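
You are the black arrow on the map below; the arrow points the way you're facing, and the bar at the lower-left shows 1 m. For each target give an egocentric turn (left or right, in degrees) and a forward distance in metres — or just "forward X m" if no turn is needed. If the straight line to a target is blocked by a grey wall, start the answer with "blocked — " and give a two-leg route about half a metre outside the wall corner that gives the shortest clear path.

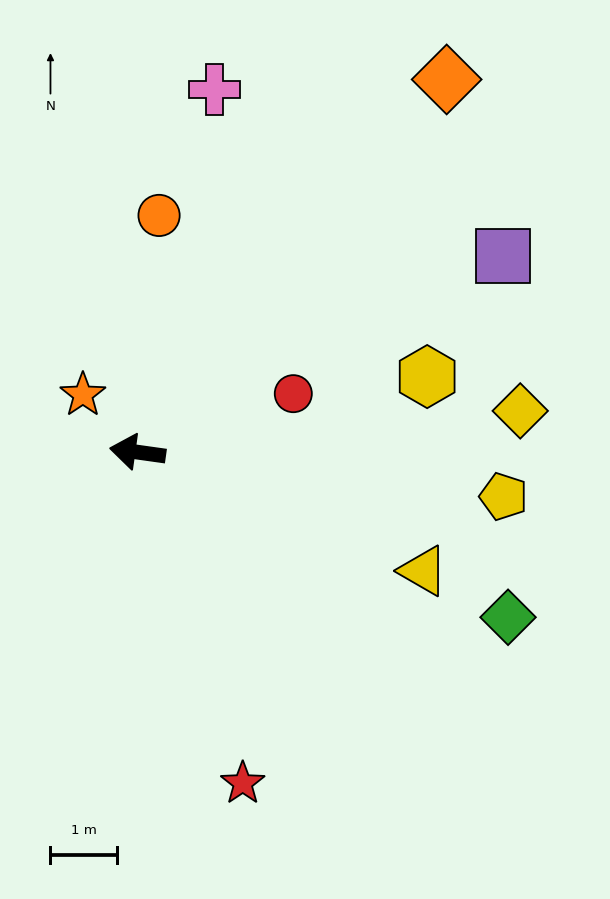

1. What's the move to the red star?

turn left 116°, forward 5.2 m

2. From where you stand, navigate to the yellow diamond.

turn right 166°, forward 5.8 m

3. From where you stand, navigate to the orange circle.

turn right 87°, forward 3.6 m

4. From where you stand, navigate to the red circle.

turn right 151°, forward 2.5 m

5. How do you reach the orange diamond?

turn right 122°, forward 7.3 m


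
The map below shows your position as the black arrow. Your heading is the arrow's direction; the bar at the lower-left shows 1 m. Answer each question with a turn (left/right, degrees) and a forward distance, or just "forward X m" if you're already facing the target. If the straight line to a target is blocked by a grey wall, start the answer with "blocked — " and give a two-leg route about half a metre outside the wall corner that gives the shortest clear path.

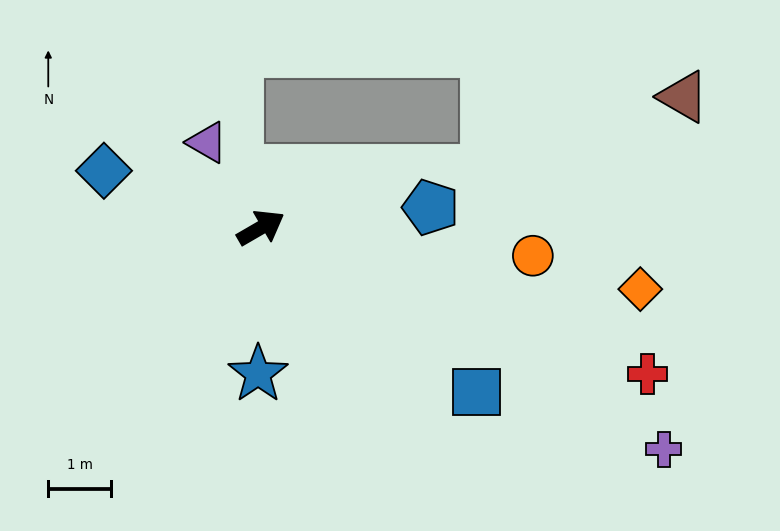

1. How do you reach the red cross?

turn right 51°, forward 6.6 m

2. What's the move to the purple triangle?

turn left 92°, forward 1.6 m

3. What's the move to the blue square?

turn right 67°, forward 4.3 m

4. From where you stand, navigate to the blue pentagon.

turn right 23°, forward 2.7 m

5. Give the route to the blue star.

turn right 121°, forward 2.3 m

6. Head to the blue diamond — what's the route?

turn left 130°, forward 2.7 m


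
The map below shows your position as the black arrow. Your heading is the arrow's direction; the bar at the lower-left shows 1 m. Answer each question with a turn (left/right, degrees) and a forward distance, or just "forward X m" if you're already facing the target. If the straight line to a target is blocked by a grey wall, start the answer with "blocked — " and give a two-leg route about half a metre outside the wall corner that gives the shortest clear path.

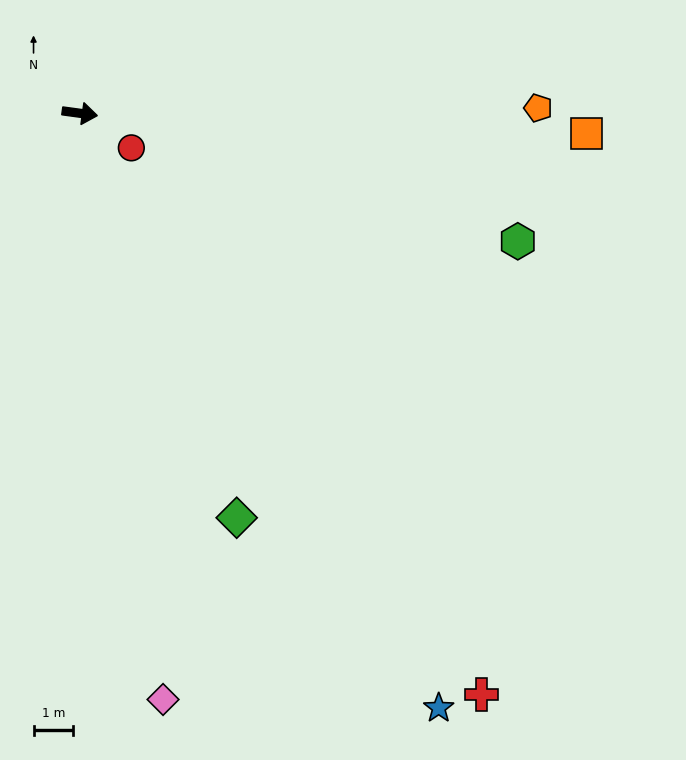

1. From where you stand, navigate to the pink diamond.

turn right 74°, forward 14.9 m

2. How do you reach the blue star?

turn right 51°, forward 17.5 m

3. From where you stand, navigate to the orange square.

turn left 5°, forward 12.8 m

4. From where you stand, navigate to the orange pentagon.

turn left 8°, forward 11.6 m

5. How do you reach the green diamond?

turn right 61°, forward 10.9 m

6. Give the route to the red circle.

turn right 26°, forward 1.6 m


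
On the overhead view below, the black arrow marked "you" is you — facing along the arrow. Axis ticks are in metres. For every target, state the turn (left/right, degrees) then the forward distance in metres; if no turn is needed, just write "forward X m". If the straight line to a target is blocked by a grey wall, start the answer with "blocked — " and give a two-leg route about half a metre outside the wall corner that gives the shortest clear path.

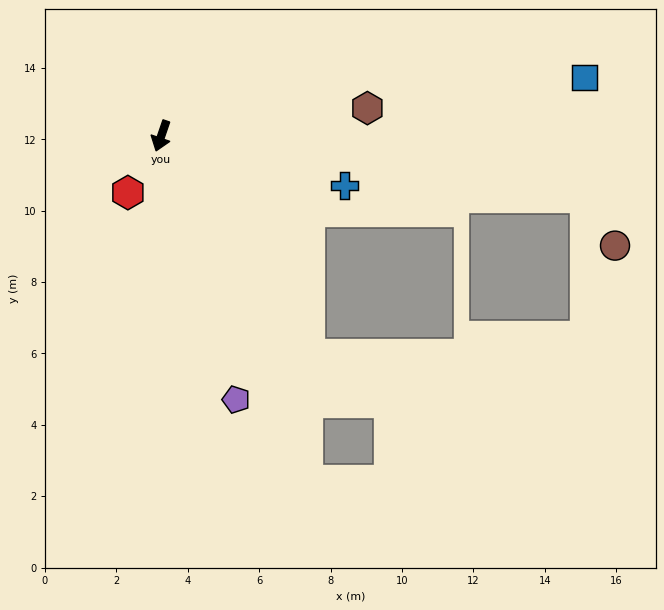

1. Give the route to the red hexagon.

turn right 12°, forward 1.8 m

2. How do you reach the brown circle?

blocked — turn left 101°, forward 12.0 m, then turn right 50°, forward 1.6 m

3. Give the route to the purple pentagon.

turn left 35°, forward 7.7 m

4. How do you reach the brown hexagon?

turn left 117°, forward 5.8 m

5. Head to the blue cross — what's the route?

turn left 94°, forward 5.3 m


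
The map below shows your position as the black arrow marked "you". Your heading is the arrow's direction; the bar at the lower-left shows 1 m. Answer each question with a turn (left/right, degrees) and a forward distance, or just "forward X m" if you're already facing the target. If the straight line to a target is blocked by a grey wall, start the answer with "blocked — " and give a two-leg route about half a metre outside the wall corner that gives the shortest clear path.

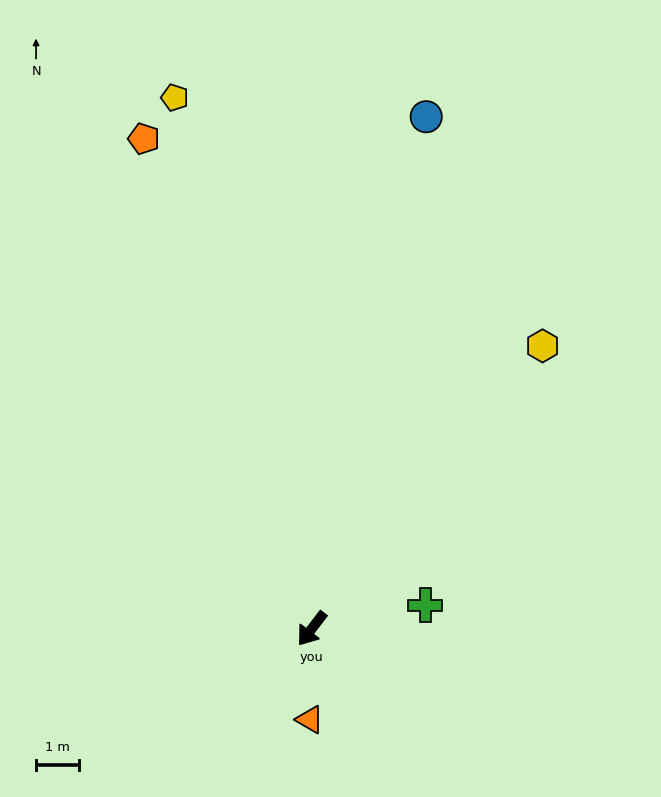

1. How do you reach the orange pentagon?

turn right 124°, forward 12.0 m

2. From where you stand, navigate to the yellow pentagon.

turn right 128°, forward 12.8 m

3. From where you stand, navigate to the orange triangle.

turn left 36°, forward 2.1 m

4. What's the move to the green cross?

turn left 139°, forward 2.7 m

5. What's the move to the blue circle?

turn right 155°, forward 12.2 m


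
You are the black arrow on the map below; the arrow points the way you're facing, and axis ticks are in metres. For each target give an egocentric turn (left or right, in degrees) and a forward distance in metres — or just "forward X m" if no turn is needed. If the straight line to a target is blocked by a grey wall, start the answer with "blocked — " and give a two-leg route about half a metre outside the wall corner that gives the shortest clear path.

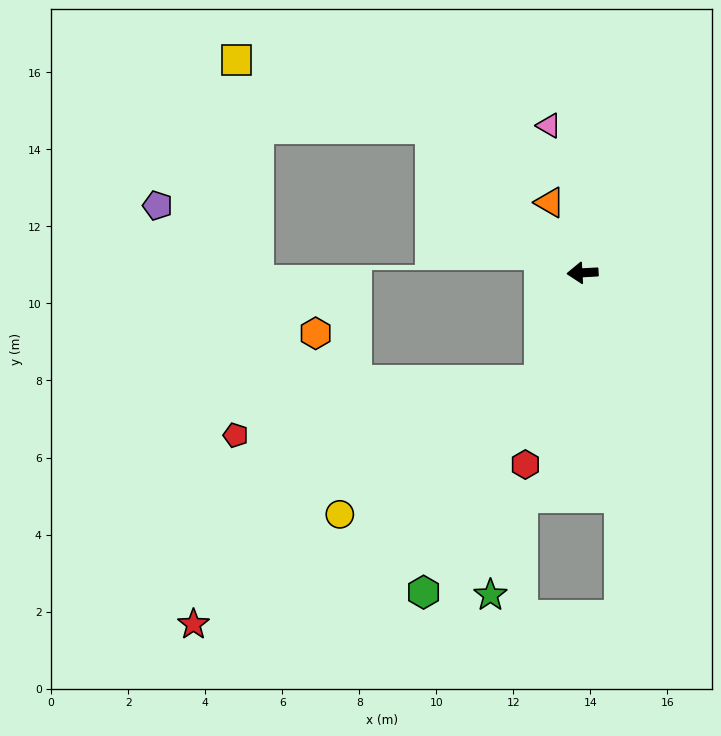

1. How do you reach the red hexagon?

turn left 70°, forward 5.2 m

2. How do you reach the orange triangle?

turn right 68°, forward 2.0 m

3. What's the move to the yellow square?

blocked — turn right 47°, forward 5.4 m, then turn left 25°, forward 5.4 m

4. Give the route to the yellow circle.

blocked — turn left 65°, forward 3.0 m, then turn right 35°, forward 6.2 m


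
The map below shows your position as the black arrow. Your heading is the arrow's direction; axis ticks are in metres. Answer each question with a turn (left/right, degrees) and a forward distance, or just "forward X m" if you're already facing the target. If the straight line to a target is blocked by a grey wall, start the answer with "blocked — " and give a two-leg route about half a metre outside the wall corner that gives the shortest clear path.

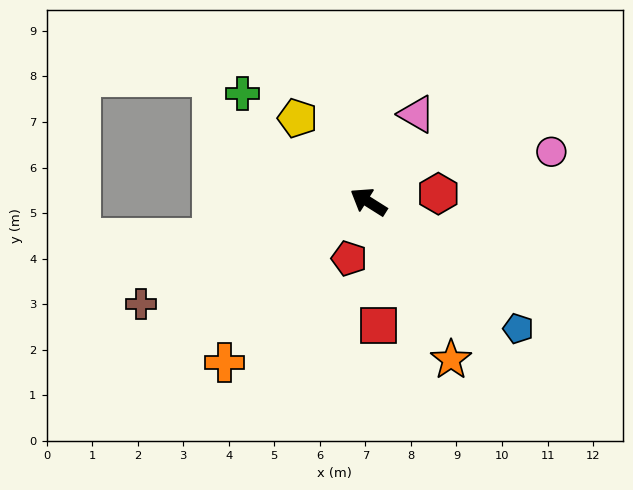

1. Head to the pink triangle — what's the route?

turn right 87°, forward 2.2 m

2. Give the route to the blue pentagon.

turn left 172°, forward 4.3 m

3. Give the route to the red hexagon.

turn right 141°, forward 1.5 m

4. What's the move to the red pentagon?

turn left 103°, forward 1.3 m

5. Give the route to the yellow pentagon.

turn right 17°, forward 2.4 m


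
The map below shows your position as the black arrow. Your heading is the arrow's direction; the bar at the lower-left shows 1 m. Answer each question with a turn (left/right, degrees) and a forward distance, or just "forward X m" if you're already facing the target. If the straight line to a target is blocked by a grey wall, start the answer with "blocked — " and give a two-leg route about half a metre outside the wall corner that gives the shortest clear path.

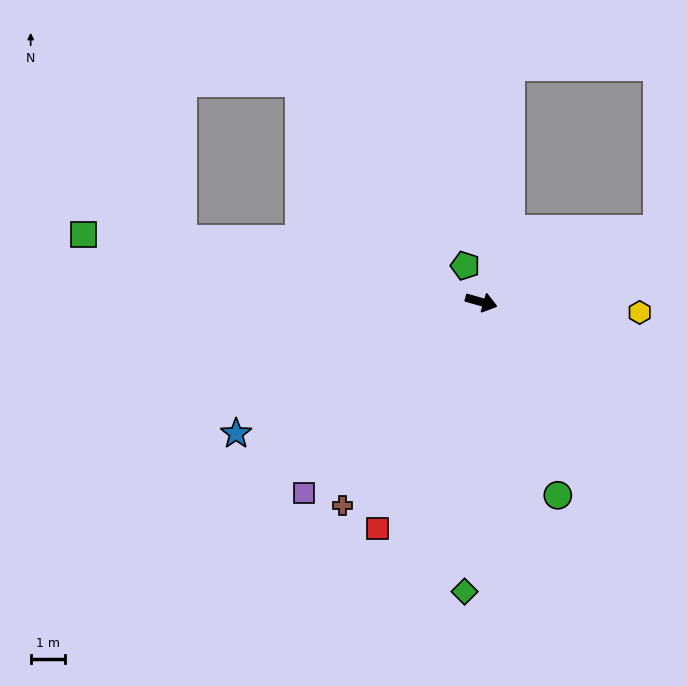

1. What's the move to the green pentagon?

turn left 130°, forward 1.2 m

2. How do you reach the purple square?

turn right 117°, forward 7.6 m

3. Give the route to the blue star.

turn right 136°, forward 8.1 m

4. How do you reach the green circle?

turn right 53°, forward 6.0 m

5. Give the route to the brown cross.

turn right 108°, forward 7.2 m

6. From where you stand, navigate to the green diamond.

turn right 77°, forward 8.4 m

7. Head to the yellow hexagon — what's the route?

turn left 12°, forward 4.6 m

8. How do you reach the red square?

turn right 99°, forward 7.2 m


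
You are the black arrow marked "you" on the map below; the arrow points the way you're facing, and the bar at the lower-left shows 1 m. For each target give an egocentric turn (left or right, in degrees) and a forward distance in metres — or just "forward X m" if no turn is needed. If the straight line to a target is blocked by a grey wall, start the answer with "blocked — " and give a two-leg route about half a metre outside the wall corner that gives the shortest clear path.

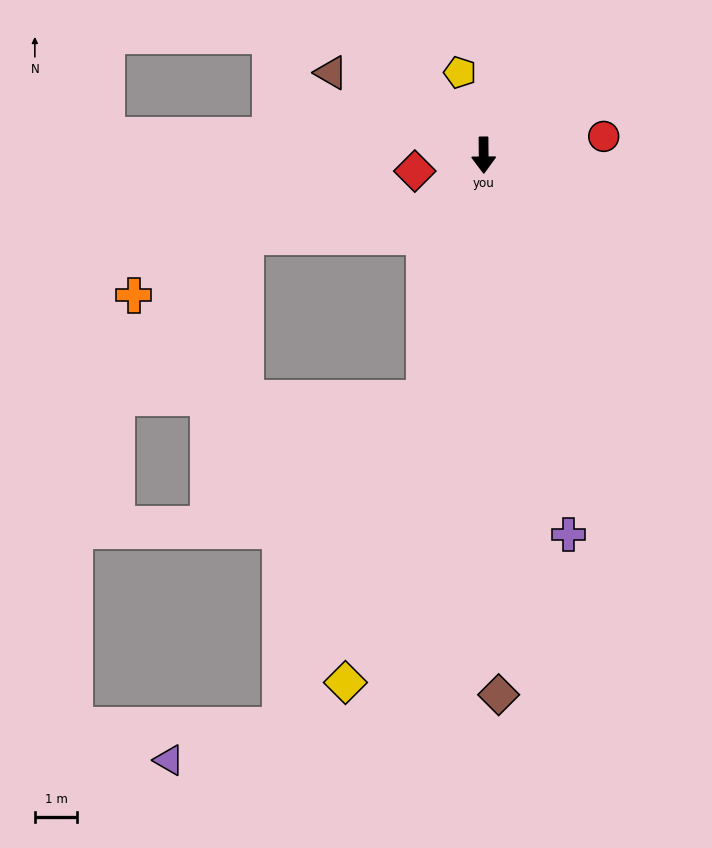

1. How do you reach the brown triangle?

turn right 119°, forward 4.1 m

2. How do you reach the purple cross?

turn left 12°, forward 9.2 m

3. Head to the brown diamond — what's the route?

forward 12.8 m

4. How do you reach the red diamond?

turn right 77°, forward 1.7 m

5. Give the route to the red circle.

turn left 98°, forward 2.9 m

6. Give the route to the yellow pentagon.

turn right 164°, forward 2.0 m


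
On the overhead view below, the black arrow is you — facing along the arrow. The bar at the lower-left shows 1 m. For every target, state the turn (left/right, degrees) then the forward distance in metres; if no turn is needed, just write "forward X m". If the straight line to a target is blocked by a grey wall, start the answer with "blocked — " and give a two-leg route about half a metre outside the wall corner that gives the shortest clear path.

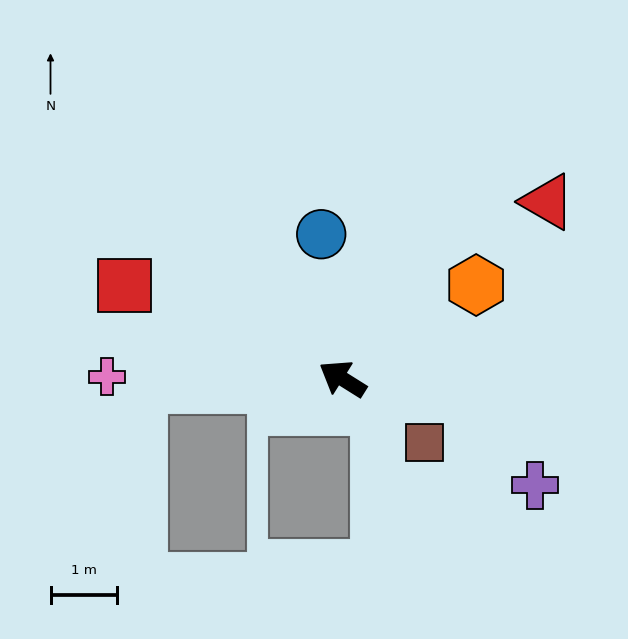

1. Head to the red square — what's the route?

turn left 9°, forward 3.6 m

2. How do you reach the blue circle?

turn right 50°, forward 2.2 m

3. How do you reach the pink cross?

turn left 32°, forward 3.6 m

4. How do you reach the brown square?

turn left 174°, forward 1.6 m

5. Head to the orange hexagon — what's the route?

turn right 113°, forward 2.5 m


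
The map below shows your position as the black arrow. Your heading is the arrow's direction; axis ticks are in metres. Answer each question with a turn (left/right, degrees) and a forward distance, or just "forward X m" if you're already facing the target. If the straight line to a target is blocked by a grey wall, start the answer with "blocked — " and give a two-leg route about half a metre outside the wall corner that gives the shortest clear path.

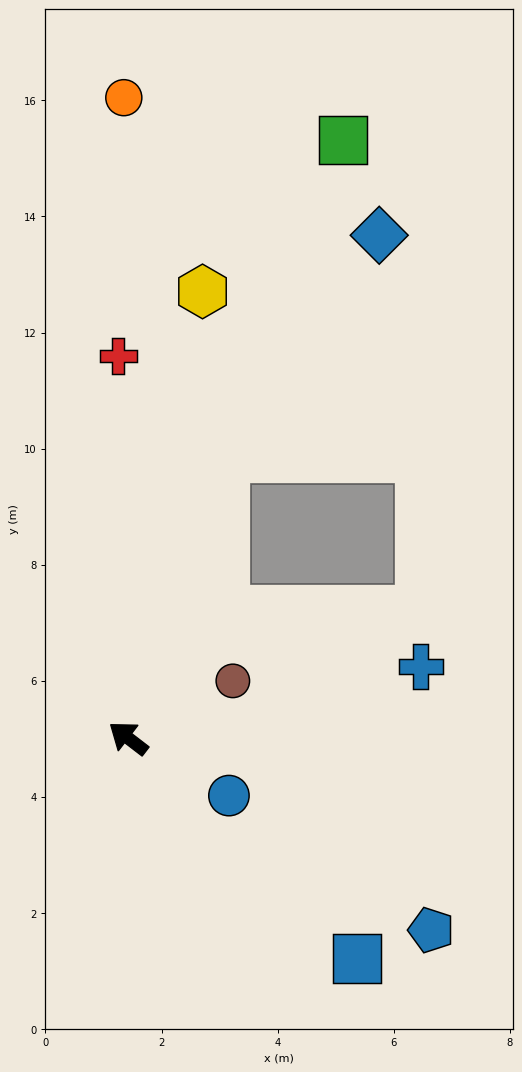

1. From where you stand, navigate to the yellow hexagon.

turn right 62°, forward 7.8 m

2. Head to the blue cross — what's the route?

turn right 129°, forward 5.2 m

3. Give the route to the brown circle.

turn right 114°, forward 2.1 m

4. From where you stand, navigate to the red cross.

turn right 51°, forward 6.6 m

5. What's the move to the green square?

turn right 72°, forward 10.9 m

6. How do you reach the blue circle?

turn right 172°, forward 2.0 m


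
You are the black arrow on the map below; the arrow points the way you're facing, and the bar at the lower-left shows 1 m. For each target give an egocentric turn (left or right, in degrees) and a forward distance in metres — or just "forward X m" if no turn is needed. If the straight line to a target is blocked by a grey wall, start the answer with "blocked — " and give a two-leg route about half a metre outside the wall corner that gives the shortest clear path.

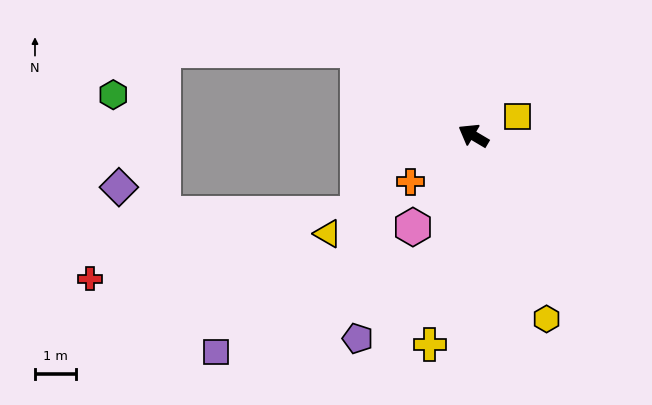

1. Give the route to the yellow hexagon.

turn left 142°, forward 4.8 m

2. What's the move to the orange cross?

turn left 67°, forward 1.9 m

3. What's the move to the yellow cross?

turn left 109°, forward 5.2 m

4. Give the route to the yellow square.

turn right 126°, forward 1.2 m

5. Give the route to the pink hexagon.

turn left 87°, forward 2.7 m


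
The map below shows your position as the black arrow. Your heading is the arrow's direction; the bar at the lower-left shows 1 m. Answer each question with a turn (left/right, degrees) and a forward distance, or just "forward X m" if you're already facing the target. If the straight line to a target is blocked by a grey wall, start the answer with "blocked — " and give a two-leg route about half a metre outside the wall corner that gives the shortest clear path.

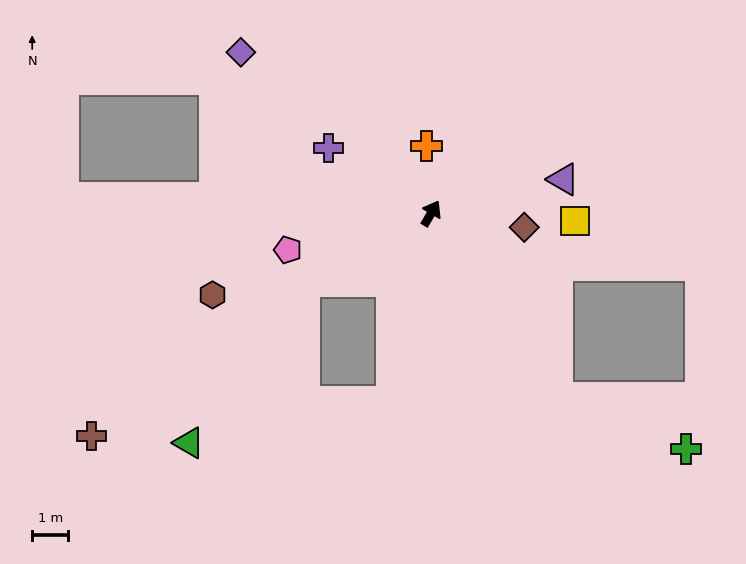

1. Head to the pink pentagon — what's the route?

turn left 134°, forward 4.1 m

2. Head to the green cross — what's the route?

blocked — turn right 115°, forward 6.1 m, then turn left 33°, forward 3.8 m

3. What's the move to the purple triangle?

turn right 45°, forward 3.8 m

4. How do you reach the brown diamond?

turn right 68°, forward 2.6 m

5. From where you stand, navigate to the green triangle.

blocked — turn left 149°, forward 4.0 m, then turn left 25°, forward 5.5 m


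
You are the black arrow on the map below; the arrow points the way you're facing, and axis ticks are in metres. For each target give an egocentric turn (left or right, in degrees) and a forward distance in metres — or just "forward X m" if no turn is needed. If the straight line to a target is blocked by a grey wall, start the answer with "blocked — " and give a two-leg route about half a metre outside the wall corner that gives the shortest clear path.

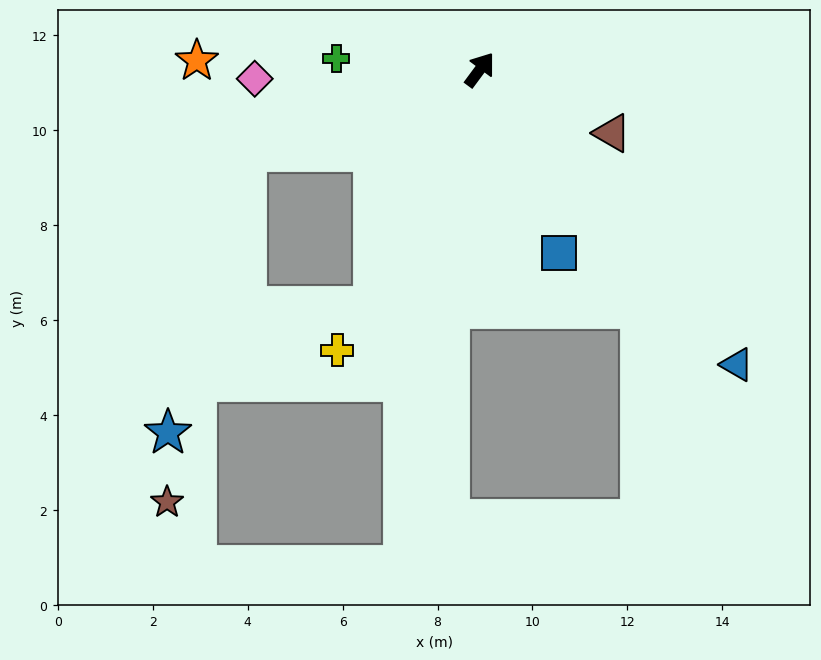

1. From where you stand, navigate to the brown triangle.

turn right 79°, forward 3.1 m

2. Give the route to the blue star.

blocked — turn left 146°, forward 5.2 m, then turn left 55°, forward 6.1 m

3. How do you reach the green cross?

turn left 122°, forward 3.0 m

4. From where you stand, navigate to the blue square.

turn right 120°, forward 4.2 m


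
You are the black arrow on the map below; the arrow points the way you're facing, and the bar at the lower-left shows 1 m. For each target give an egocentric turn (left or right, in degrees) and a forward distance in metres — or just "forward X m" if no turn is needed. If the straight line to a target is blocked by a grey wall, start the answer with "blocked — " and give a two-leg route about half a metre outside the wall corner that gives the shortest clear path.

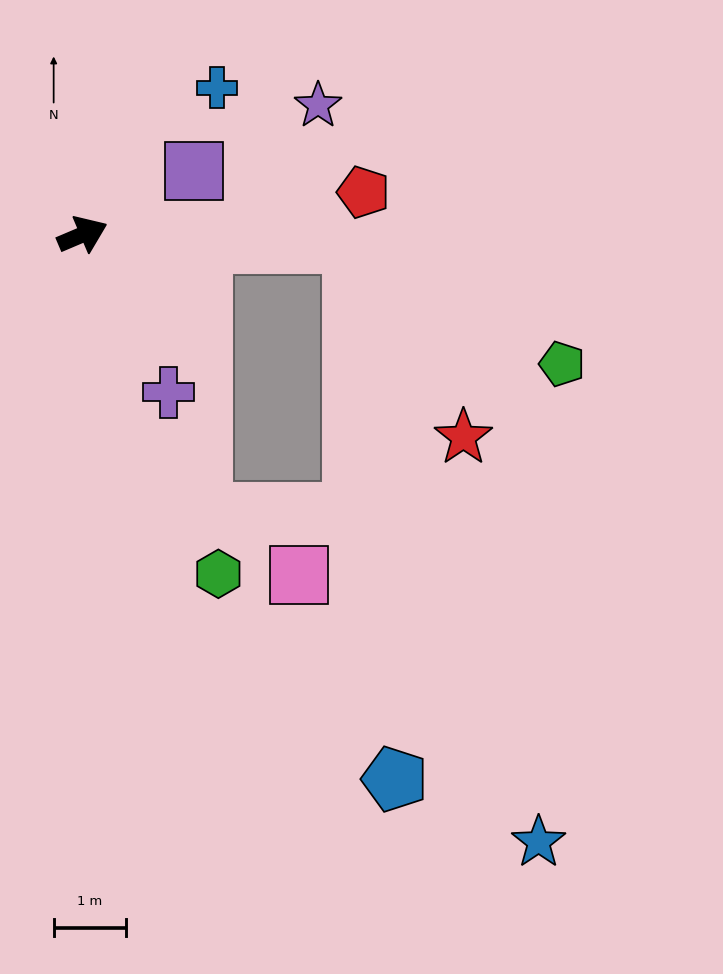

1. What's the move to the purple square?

turn left 7°, forward 1.8 m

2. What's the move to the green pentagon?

blocked — turn right 25°, forward 3.8 m, then turn right 28°, forward 3.3 m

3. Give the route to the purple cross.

turn right 84°, forward 2.5 m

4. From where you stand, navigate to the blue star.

blocked — turn right 25°, forward 3.8 m, then turn right 71°, forward 8.7 m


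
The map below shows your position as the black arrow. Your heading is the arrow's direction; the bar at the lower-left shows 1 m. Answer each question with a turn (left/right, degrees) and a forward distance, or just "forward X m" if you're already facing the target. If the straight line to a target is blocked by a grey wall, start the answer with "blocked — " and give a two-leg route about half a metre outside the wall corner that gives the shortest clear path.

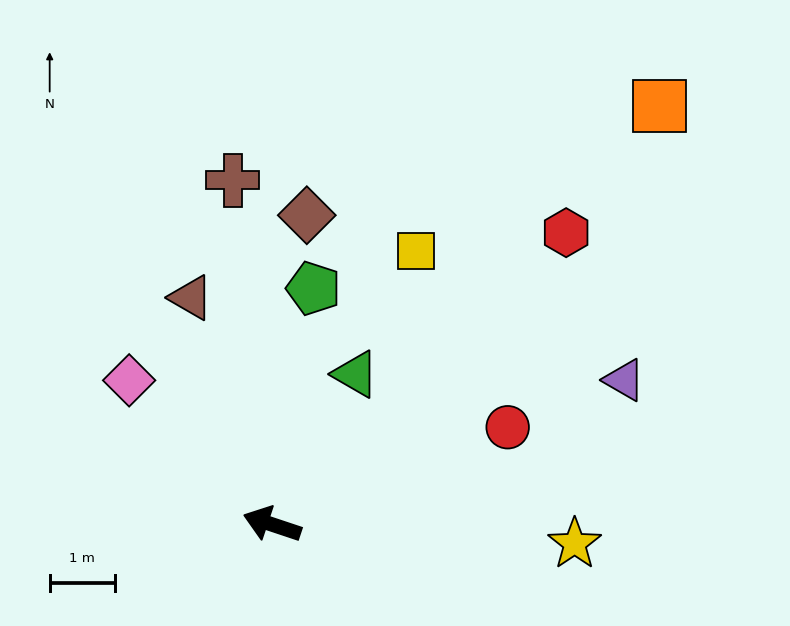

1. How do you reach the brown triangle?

turn right 52°, forward 3.7 m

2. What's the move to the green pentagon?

turn right 82°, forward 3.7 m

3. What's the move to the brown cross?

turn right 65°, forward 5.3 m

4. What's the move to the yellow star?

turn right 165°, forward 4.7 m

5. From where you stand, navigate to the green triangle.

turn right 101°, forward 2.6 m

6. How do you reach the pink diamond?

turn right 27°, forward 3.1 m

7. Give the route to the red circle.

turn right 139°, forward 3.9 m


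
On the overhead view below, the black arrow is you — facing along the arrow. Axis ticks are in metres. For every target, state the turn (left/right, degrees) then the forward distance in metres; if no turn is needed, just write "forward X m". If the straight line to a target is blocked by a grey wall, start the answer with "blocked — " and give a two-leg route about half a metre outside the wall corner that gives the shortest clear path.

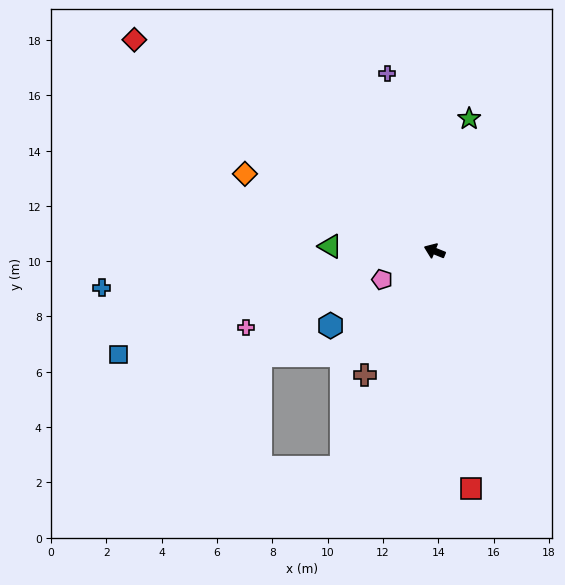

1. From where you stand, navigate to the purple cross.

turn right 53°, forward 6.7 m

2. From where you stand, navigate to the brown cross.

turn left 83°, forward 5.2 m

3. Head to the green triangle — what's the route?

turn left 19°, forward 3.8 m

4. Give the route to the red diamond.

turn right 13°, forward 13.3 m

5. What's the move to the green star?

turn right 83°, forward 4.9 m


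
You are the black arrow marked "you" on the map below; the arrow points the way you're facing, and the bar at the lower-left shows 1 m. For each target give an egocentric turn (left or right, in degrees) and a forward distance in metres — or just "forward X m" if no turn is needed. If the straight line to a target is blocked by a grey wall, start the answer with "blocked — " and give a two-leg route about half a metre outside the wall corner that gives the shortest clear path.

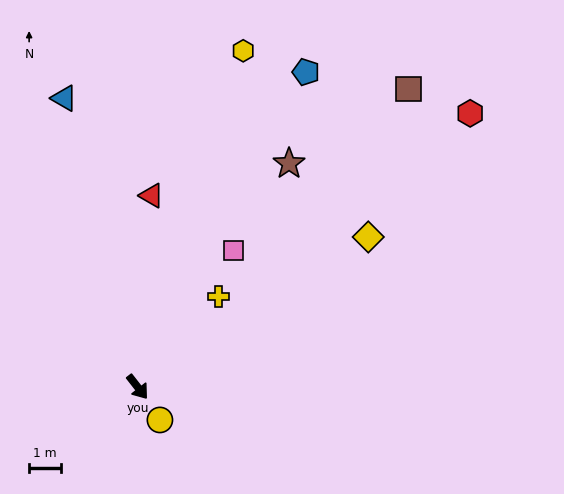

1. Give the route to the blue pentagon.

turn left 114°, forward 11.1 m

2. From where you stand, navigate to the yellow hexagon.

turn left 125°, forward 11.0 m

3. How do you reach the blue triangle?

turn left 156°, forward 9.3 m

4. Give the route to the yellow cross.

turn left 100°, forward 3.8 m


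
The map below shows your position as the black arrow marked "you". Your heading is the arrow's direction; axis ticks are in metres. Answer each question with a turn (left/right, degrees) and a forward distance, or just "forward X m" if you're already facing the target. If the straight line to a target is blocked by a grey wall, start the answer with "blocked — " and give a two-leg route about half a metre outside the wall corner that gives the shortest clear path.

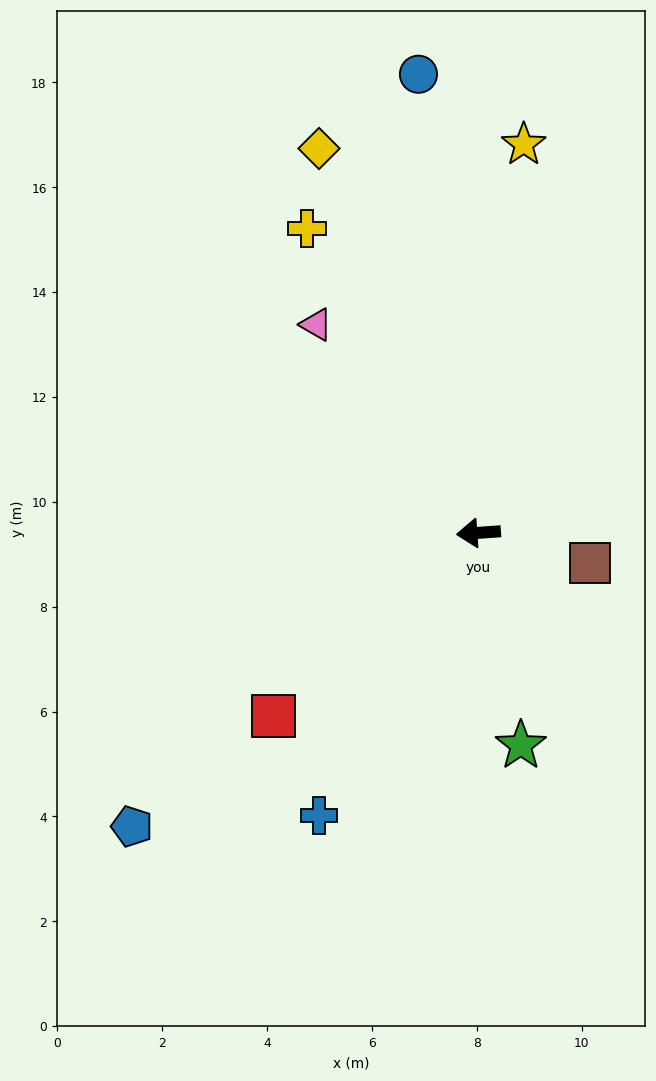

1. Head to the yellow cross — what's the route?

turn right 65°, forward 6.7 m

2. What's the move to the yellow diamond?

turn right 72°, forward 7.9 m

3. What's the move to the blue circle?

turn right 87°, forward 8.8 m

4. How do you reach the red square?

turn left 38°, forward 5.2 m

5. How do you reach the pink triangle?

turn right 56°, forward 5.0 m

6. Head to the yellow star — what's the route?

turn right 101°, forward 7.5 m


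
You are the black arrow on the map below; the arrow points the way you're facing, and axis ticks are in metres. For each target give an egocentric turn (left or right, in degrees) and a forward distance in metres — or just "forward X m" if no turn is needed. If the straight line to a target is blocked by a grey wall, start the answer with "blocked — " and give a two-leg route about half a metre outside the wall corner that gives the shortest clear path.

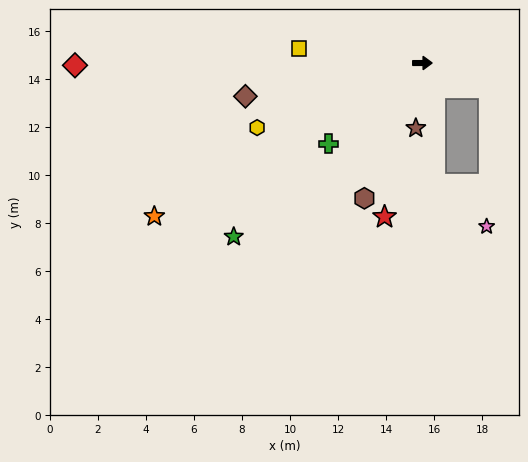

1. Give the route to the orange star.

turn right 150°, forward 12.9 m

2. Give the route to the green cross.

turn right 139°, forward 5.2 m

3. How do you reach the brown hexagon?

turn right 113°, forward 6.1 m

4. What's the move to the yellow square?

turn left 173°, forward 5.2 m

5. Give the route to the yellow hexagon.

turn right 159°, forward 7.4 m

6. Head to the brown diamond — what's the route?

turn right 170°, forward 7.5 m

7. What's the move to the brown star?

turn right 96°, forward 2.7 m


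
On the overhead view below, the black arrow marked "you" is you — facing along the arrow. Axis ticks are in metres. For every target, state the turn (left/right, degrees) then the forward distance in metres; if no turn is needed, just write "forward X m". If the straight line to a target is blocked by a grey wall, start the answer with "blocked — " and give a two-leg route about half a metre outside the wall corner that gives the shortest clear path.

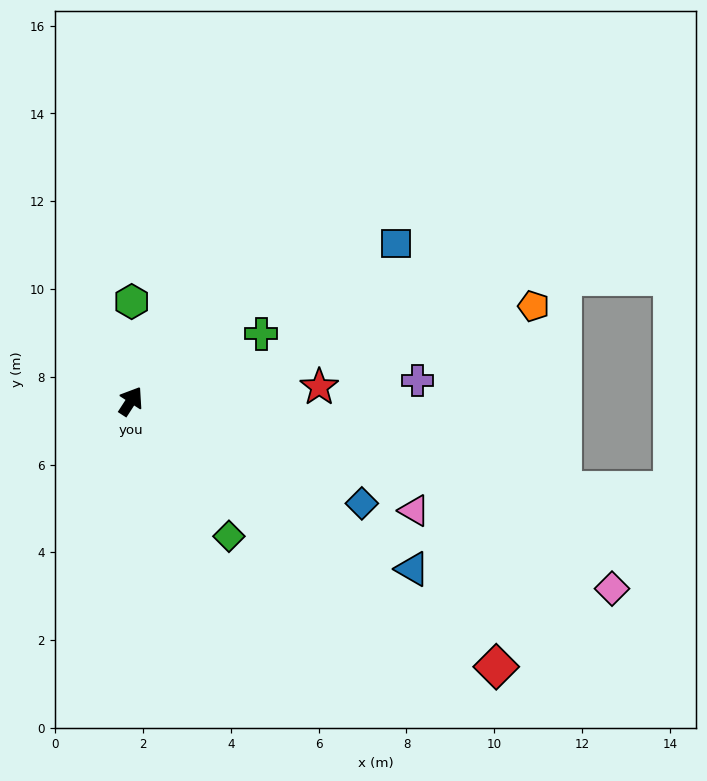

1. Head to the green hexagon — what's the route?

turn left 32°, forward 2.3 m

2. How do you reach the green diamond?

turn right 111°, forward 3.8 m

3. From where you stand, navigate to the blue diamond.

turn right 81°, forward 5.8 m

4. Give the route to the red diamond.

turn right 93°, forward 10.3 m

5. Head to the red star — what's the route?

turn right 53°, forward 4.3 m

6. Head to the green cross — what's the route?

turn right 30°, forward 3.3 m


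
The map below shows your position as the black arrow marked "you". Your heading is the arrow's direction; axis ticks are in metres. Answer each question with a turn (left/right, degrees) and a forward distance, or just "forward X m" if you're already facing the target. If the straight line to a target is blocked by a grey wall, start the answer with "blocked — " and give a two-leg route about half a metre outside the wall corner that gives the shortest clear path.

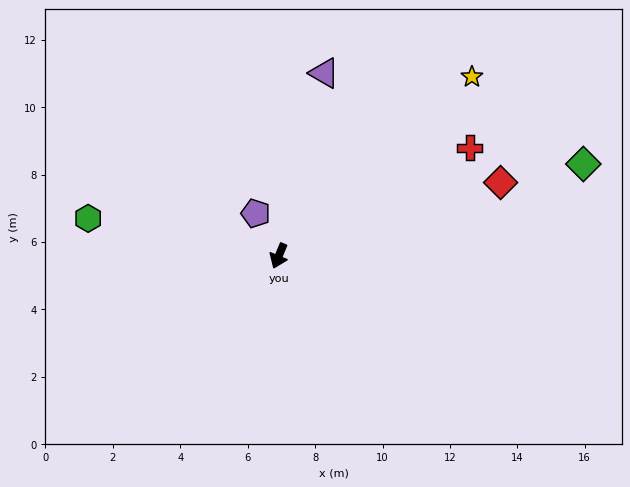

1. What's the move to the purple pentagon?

turn right 129°, forward 1.4 m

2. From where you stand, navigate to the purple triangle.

turn right 171°, forward 5.6 m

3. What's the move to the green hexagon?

turn right 79°, forward 5.8 m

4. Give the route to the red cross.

turn left 142°, forward 6.5 m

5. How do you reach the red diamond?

turn left 131°, forward 6.9 m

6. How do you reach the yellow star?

turn left 155°, forward 7.8 m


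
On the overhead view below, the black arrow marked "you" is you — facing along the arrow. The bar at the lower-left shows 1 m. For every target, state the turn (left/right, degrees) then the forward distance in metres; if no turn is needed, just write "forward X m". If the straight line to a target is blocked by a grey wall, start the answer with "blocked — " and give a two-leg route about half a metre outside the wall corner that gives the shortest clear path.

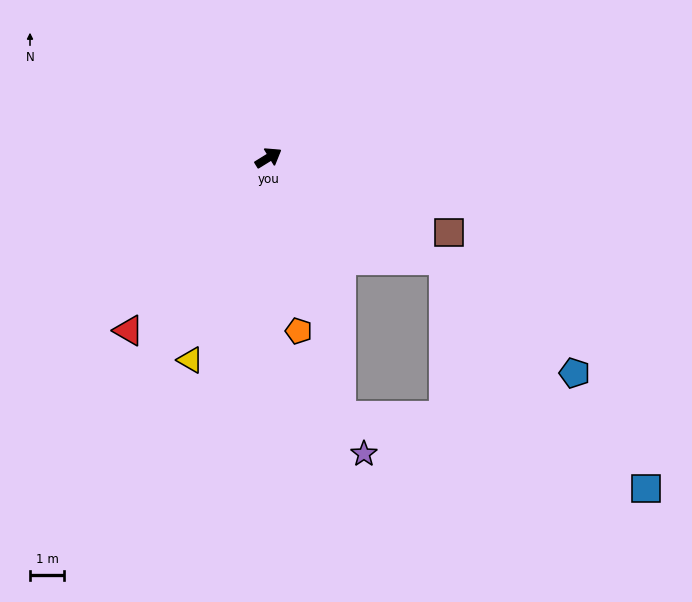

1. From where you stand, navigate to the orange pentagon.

turn right 112°, forward 5.2 m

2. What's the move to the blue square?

blocked — turn right 62°, forward 6.0 m, then turn right 18°, forward 8.9 m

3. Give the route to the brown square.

turn right 54°, forward 5.7 m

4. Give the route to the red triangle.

turn right 161°, forward 6.5 m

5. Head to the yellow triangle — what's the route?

turn right 143°, forward 6.4 m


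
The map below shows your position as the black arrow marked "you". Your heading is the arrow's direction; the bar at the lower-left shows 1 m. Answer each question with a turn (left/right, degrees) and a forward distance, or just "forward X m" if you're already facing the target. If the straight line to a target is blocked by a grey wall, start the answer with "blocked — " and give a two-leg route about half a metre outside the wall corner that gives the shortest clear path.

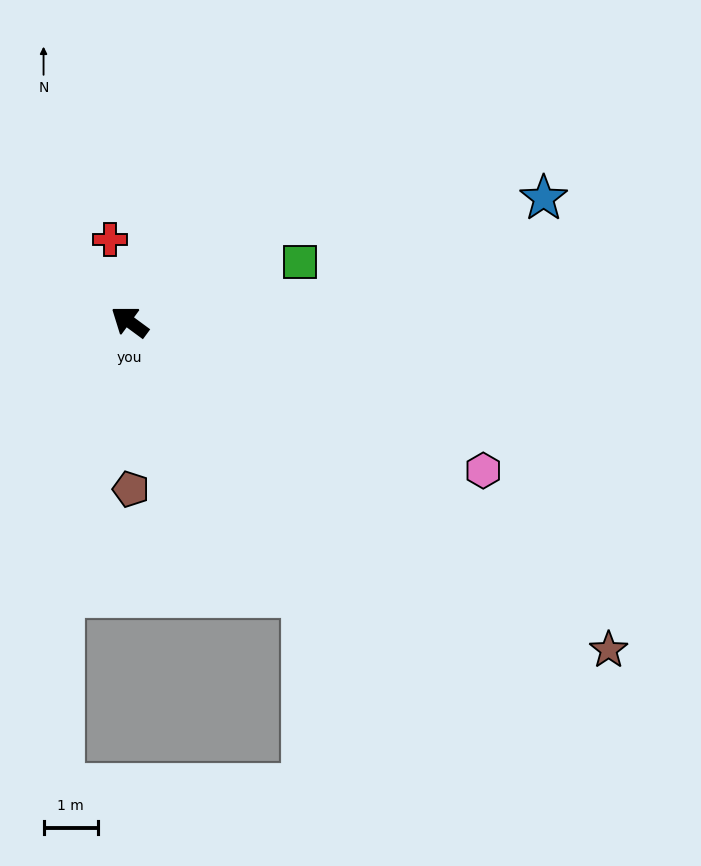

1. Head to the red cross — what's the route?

turn right 40°, forward 1.6 m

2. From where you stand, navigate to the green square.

turn right 124°, forward 3.3 m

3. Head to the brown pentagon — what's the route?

turn left 127°, forward 3.1 m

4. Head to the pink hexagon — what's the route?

turn right 166°, forward 7.1 m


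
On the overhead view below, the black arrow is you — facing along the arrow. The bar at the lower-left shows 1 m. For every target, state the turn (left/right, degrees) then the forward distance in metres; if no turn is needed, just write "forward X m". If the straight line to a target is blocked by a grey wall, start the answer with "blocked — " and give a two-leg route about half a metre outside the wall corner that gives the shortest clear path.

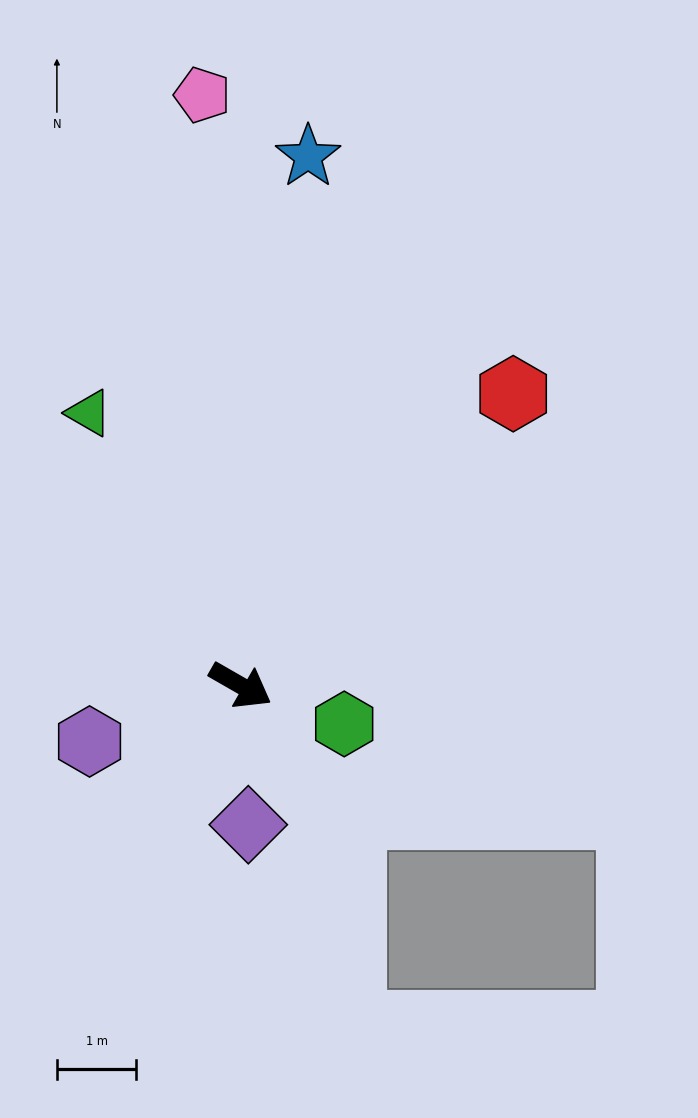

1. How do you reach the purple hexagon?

turn right 130°, forward 2.0 m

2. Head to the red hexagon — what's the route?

turn left 77°, forward 5.0 m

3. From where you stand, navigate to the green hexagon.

turn left 9°, forward 1.4 m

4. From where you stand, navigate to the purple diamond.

turn right 57°, forward 1.8 m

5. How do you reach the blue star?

turn left 113°, forward 6.7 m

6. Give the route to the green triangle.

turn left 149°, forward 3.9 m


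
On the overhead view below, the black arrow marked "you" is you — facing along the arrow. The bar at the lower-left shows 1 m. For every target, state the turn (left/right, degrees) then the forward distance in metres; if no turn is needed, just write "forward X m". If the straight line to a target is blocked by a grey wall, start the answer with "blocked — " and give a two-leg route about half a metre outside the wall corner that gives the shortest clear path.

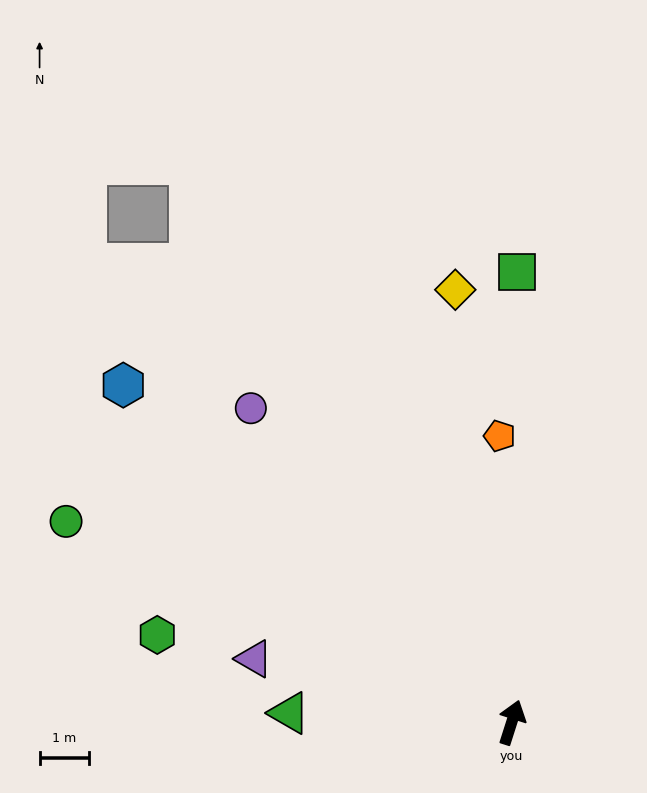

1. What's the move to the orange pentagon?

turn left 20°, forward 5.8 m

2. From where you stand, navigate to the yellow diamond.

turn left 25°, forward 8.9 m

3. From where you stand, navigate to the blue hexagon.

turn left 67°, forward 10.5 m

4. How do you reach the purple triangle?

turn left 94°, forward 5.4 m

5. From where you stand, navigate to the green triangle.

turn left 105°, forward 4.5 m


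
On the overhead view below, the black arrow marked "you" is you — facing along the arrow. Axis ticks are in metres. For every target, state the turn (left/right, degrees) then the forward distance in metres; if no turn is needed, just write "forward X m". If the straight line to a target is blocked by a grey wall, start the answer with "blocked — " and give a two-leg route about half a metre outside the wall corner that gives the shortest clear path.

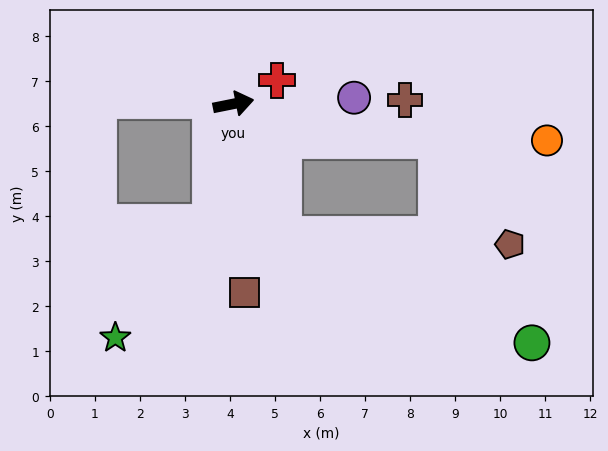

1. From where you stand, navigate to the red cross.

turn left 17°, forward 1.1 m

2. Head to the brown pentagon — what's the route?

blocked — turn right 21°, forward 4.6 m, then turn right 46°, forward 2.8 m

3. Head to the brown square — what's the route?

turn right 98°, forward 4.2 m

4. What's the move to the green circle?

blocked — turn right 81°, forward 3.1 m, then turn left 46°, forward 6.0 m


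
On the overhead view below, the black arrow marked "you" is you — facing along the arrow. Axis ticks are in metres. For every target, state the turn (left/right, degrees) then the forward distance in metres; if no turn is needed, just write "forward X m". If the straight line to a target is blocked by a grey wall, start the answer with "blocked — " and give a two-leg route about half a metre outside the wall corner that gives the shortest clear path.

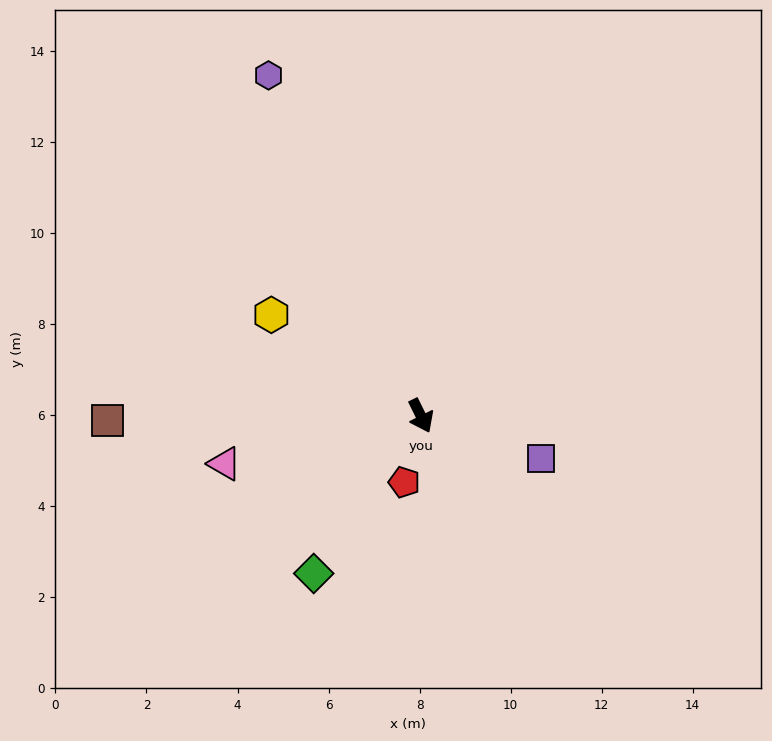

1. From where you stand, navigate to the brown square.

turn right 115°, forward 6.9 m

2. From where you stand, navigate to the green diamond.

turn right 61°, forward 4.2 m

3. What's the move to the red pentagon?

turn right 40°, forward 1.5 m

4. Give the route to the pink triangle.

turn right 103°, forward 4.4 m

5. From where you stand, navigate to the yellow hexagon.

turn right 150°, forward 4.0 m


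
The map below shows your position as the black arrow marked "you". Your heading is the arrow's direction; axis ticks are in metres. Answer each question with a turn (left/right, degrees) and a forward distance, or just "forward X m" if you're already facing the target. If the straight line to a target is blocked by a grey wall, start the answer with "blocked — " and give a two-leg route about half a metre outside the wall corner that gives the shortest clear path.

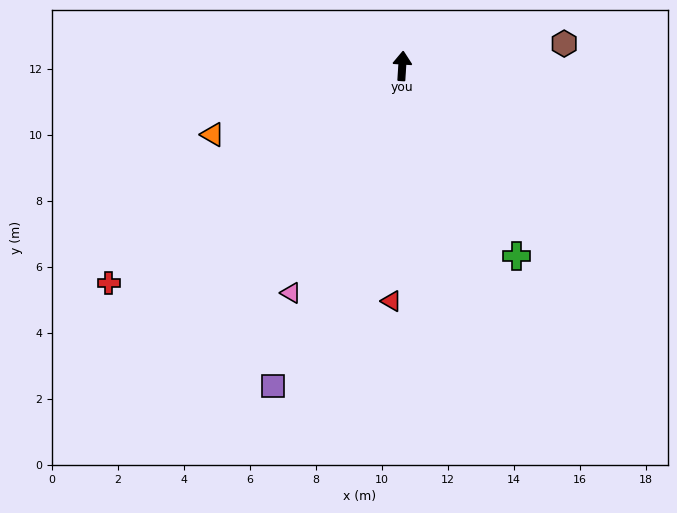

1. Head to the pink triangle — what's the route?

turn left 158°, forward 7.7 m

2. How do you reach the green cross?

turn right 145°, forward 6.7 m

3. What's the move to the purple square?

turn left 162°, forward 10.5 m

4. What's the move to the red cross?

turn left 130°, forward 11.1 m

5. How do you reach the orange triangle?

turn left 114°, forward 6.1 m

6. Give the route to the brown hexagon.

turn right 79°, forward 5.0 m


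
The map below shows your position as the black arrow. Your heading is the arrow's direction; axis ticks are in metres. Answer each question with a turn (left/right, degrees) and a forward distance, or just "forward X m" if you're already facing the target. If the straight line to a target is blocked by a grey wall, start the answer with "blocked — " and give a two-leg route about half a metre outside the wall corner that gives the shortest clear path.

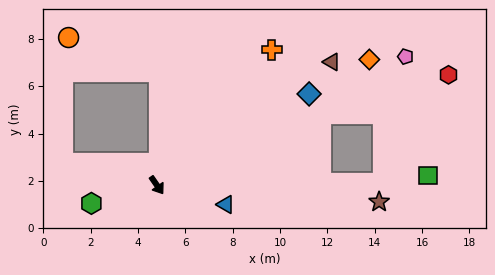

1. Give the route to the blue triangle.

turn left 40°, forward 3.0 m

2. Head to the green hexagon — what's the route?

turn right 109°, forward 2.9 m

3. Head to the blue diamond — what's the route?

turn left 86°, forward 7.5 m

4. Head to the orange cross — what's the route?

turn left 105°, forward 7.5 m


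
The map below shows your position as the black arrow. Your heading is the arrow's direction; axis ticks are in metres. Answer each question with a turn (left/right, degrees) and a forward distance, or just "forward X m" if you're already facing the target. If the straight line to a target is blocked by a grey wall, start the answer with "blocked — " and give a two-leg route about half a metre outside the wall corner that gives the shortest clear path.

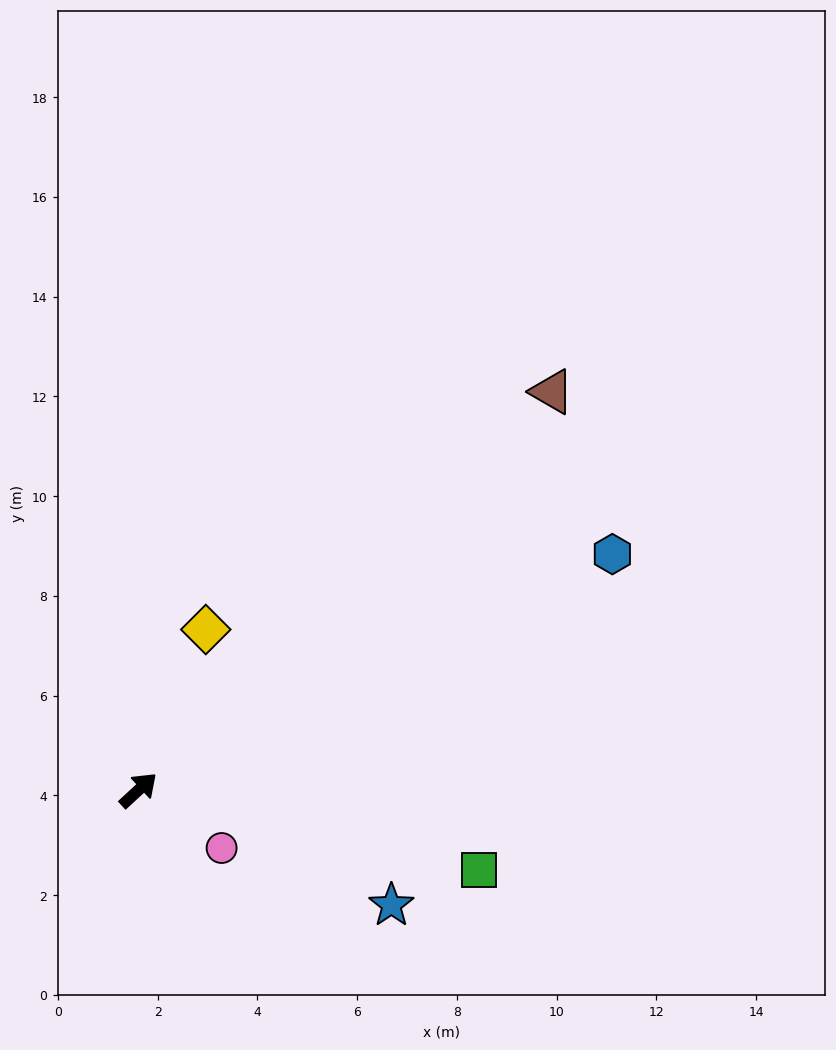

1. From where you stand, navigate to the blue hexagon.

turn right 16°, forward 10.6 m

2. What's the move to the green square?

turn right 56°, forward 7.0 m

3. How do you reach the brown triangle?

forward 11.5 m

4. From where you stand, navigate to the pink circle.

turn right 78°, forward 2.0 m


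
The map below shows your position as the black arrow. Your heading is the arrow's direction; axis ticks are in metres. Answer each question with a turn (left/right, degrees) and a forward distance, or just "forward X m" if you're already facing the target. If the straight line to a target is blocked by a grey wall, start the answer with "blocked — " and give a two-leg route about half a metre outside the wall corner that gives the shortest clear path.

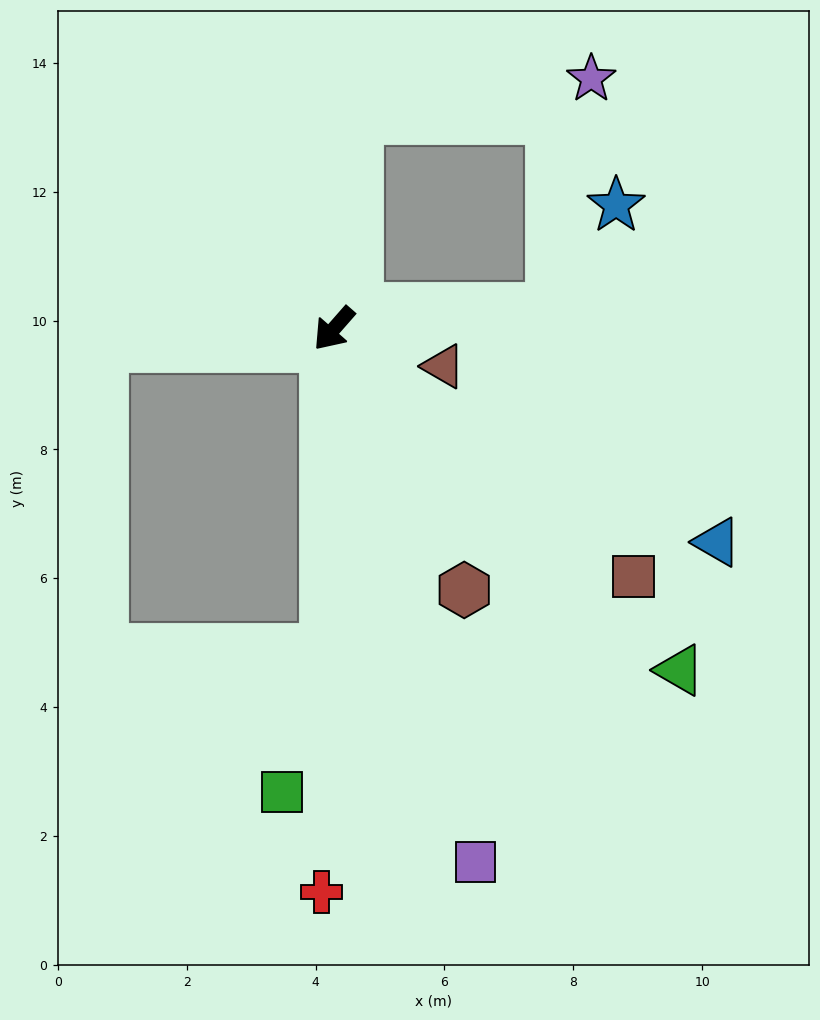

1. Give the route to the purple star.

blocked — turn right 145°, forward 3.3 m, then turn right 74°, forward 3.7 m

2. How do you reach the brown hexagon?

turn left 68°, forward 4.5 m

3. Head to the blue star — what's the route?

blocked — turn left 136°, forward 3.4 m, then turn left 54°, forward 1.9 m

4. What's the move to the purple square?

turn left 56°, forward 8.6 m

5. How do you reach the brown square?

turn left 92°, forward 6.0 m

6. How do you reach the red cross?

turn left 40°, forward 8.7 m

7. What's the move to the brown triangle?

turn left 112°, forward 1.8 m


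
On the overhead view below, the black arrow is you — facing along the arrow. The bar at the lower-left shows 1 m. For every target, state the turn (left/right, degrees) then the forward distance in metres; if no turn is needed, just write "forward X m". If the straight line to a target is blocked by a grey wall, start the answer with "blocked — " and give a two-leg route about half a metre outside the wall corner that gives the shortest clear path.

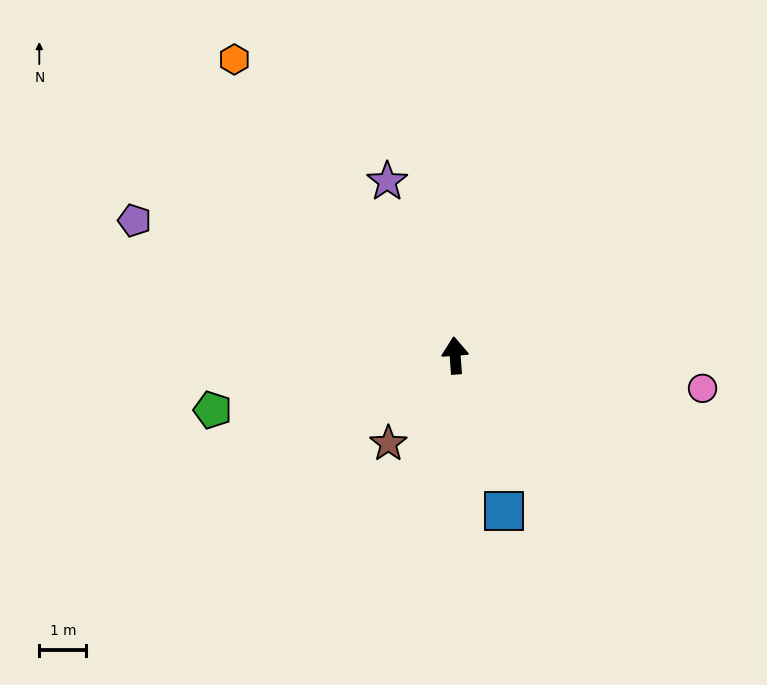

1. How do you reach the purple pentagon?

turn left 63°, forward 7.4 m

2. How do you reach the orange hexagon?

turn left 32°, forward 7.8 m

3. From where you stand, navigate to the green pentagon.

turn left 98°, forward 5.3 m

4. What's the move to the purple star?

turn left 17°, forward 4.0 m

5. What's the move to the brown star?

turn left 139°, forward 2.3 m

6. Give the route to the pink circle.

turn right 102°, forward 5.3 m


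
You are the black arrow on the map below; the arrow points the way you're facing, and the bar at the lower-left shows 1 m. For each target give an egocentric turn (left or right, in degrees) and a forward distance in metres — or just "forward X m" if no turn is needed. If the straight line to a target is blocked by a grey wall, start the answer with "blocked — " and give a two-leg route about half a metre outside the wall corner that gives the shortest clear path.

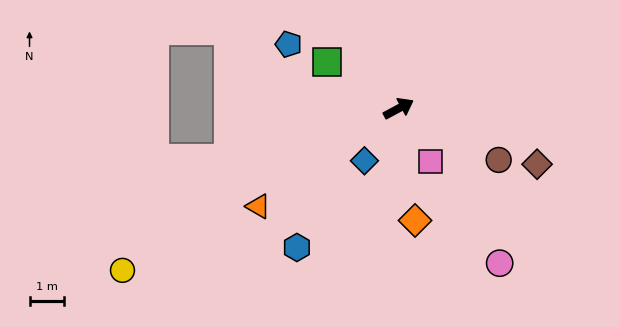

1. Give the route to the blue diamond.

turn right 151°, forward 1.8 m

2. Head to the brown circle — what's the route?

turn right 55°, forward 3.3 m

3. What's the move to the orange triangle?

turn right 173°, forward 5.0 m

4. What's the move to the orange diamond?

turn right 110°, forward 3.3 m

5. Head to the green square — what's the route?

turn left 119°, forward 2.5 m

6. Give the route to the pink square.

turn right 87°, forward 1.8 m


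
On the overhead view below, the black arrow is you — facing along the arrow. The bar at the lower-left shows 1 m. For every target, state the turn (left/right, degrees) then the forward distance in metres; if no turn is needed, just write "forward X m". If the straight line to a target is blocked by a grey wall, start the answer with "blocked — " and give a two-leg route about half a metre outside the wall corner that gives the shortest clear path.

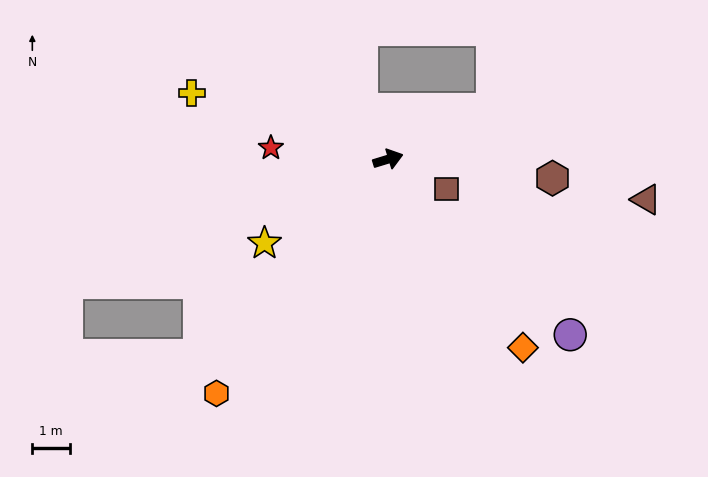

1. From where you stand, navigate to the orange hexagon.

turn right 143°, forward 7.7 m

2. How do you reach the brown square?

turn right 44°, forward 1.7 m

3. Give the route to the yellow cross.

turn left 144°, forward 5.5 m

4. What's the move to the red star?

turn left 157°, forward 3.1 m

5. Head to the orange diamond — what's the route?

turn right 71°, forward 6.2 m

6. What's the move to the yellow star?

turn right 163°, forward 4.0 m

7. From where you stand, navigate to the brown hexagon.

turn right 24°, forward 4.4 m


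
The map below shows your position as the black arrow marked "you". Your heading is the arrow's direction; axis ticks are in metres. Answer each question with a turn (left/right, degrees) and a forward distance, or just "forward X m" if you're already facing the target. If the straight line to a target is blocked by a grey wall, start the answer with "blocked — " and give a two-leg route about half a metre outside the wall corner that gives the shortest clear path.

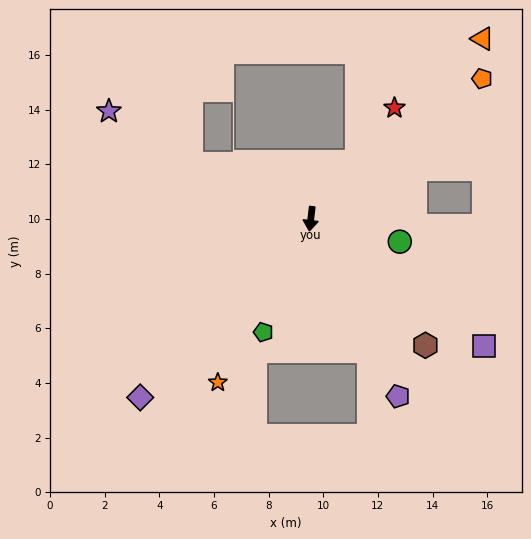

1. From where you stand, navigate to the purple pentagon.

turn left 33°, forward 7.2 m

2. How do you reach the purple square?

turn left 60°, forward 7.9 m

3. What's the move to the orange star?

turn right 23°, forward 6.9 m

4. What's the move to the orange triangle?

turn left 143°, forward 9.1 m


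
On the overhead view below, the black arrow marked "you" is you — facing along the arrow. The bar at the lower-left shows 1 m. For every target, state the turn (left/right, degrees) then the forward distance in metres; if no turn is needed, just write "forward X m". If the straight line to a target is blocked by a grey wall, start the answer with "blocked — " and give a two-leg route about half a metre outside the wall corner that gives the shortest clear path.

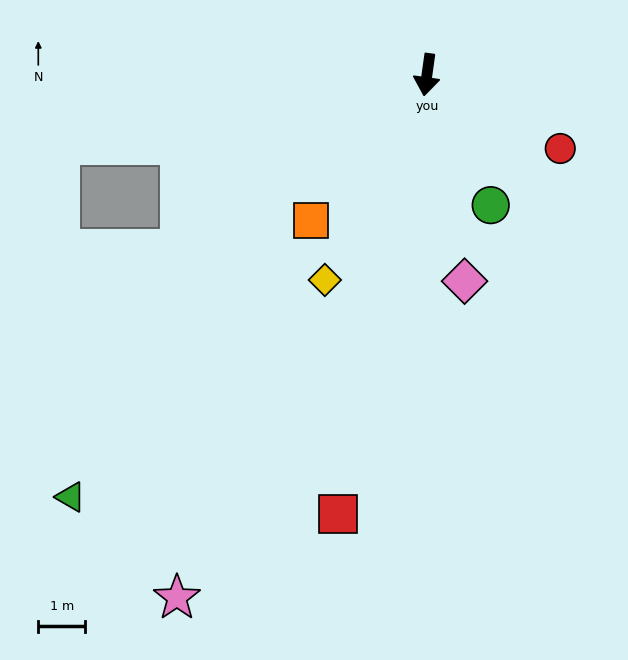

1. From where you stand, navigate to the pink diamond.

turn left 18°, forward 4.5 m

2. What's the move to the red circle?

turn left 69°, forward 3.2 m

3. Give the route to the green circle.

turn left 34°, forward 3.1 m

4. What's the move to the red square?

turn right 3°, forward 9.5 m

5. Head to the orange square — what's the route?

turn right 30°, forward 4.0 m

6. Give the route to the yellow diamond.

turn right 18°, forward 4.9 m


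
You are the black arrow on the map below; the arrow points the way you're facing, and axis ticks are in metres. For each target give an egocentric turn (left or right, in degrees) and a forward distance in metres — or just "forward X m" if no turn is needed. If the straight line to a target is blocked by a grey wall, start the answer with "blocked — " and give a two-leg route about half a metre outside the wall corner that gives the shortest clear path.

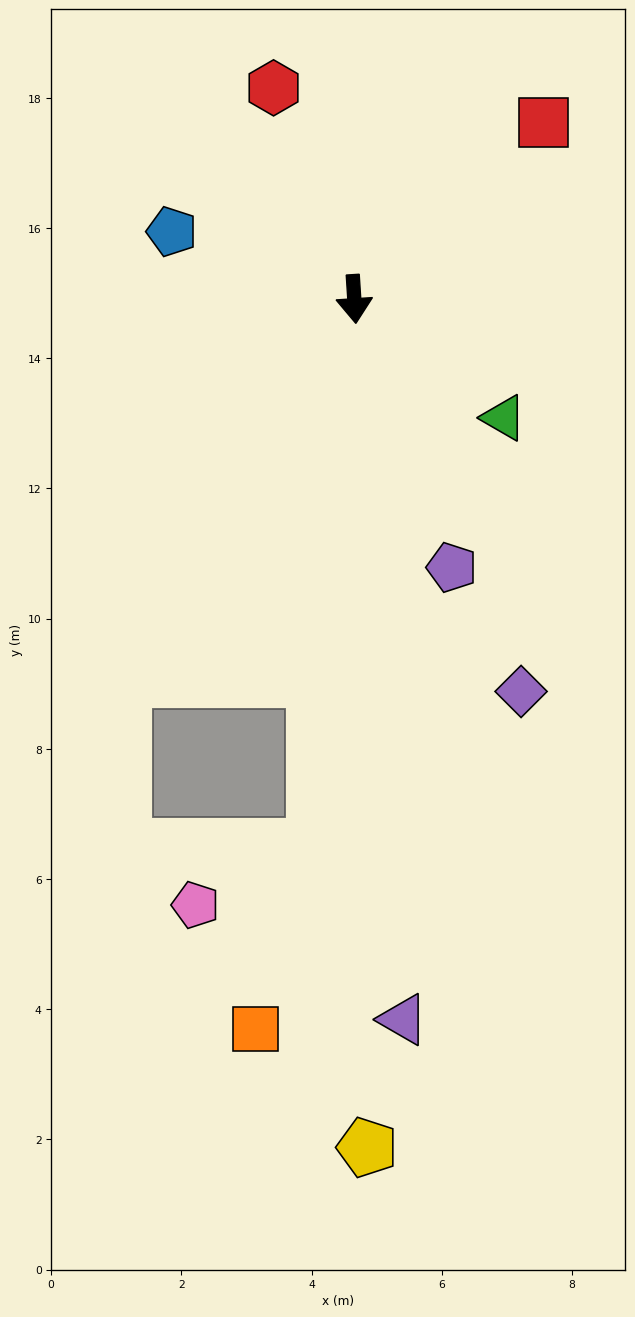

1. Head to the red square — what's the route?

turn left 129°, forward 4.0 m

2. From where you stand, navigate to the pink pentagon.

blocked — turn right 8°, forward 8.4 m, then turn right 59°, forward 2.0 m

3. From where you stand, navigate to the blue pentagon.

turn right 114°, forward 3.0 m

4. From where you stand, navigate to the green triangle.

turn left 48°, forward 2.9 m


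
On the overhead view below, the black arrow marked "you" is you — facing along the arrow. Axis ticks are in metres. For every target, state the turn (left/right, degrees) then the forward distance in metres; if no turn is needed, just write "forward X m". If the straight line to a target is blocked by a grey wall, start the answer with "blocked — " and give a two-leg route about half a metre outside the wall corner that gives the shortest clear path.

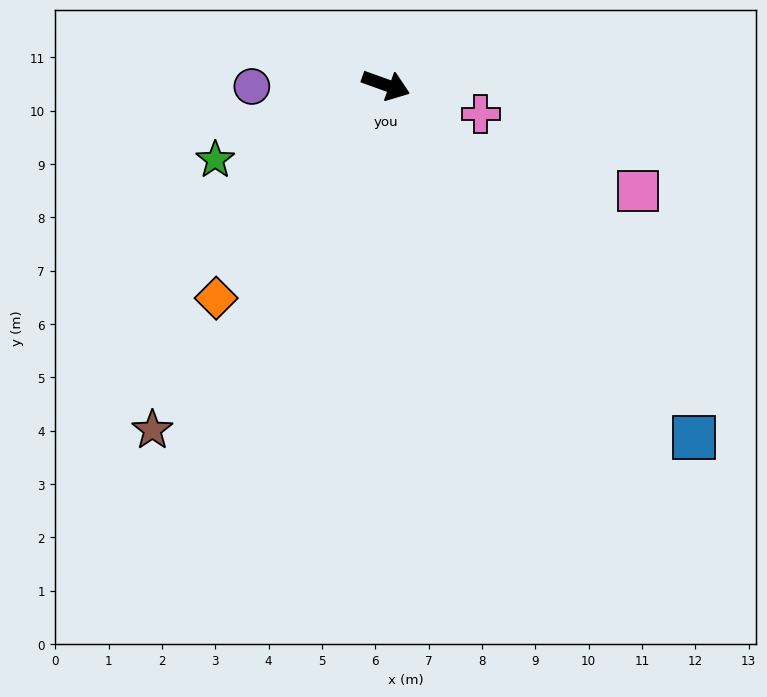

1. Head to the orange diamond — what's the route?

turn right 109°, forward 5.1 m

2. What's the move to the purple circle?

turn right 160°, forward 2.5 m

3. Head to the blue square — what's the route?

turn right 29°, forward 8.8 m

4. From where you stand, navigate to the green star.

turn right 137°, forward 3.5 m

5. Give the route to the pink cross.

turn left 3°, forward 1.9 m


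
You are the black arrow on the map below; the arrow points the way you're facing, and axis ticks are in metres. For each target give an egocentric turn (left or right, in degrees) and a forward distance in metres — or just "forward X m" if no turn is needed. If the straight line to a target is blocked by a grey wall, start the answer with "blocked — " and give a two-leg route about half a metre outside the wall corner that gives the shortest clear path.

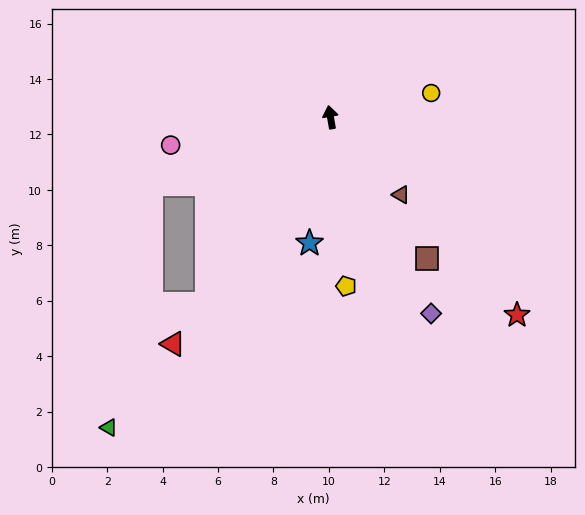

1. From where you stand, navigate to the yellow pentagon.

turn left 175°, forward 6.1 m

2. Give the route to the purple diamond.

turn right 163°, forward 8.0 m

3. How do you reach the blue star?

turn left 161°, forward 4.6 m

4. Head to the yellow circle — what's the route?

turn right 86°, forward 3.7 m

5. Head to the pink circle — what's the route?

turn left 90°, forward 5.9 m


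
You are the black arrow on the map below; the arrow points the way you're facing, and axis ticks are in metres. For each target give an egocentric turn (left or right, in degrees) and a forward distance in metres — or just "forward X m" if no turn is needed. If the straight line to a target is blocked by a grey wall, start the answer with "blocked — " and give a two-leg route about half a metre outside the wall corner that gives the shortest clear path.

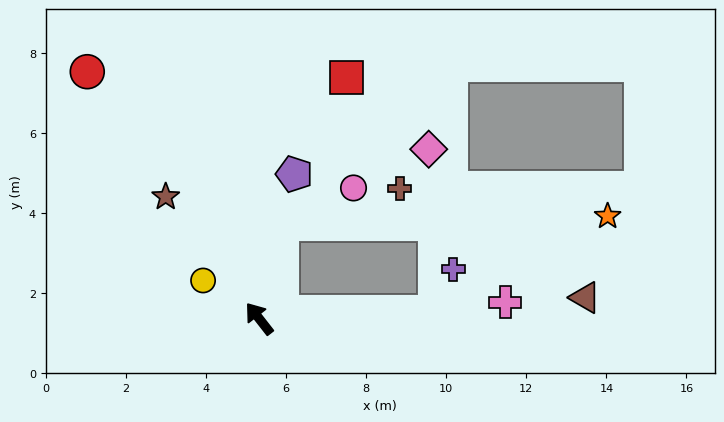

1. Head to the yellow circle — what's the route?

turn left 18°, forward 1.7 m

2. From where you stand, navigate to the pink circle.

blocked — turn right 52°, forward 2.4 m, then turn right 49°, forward 2.0 m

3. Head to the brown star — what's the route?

forward 3.8 m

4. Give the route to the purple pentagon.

turn right 52°, forward 3.7 m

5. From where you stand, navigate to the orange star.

blocked — turn right 126°, forward 4.4 m, then turn left 27°, forward 4.9 m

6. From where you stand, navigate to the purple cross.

blocked — turn right 126°, forward 4.4 m, then turn left 65°, forward 1.2 m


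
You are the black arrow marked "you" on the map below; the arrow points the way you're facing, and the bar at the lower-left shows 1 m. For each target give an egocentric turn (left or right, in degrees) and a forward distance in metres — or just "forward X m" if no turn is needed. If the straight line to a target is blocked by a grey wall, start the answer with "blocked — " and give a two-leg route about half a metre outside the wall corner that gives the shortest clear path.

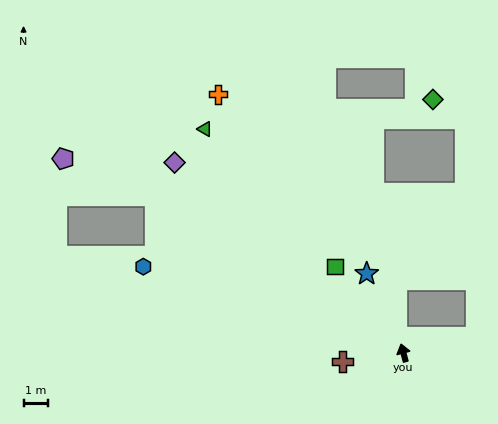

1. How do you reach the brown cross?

turn left 83°, forward 2.5 m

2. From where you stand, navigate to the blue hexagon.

turn left 57°, forward 11.3 m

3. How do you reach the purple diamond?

turn left 35°, forward 12.2 m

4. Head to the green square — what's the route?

turn left 23°, forward 4.5 m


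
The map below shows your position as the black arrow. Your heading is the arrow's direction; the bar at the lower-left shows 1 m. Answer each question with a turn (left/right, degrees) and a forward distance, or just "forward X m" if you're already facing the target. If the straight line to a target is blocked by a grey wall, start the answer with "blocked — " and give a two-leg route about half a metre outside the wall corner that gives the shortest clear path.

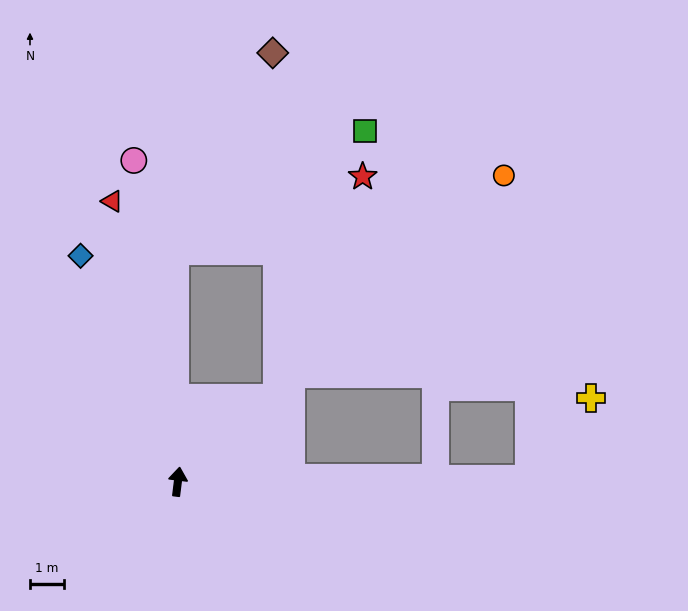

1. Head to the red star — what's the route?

blocked — turn right 43°, forward 3.9 m, then turn left 29°, forward 7.0 m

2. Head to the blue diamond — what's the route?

turn left 30°, forward 7.3 m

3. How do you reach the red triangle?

turn left 20°, forward 8.5 m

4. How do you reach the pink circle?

turn left 15°, forward 9.6 m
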